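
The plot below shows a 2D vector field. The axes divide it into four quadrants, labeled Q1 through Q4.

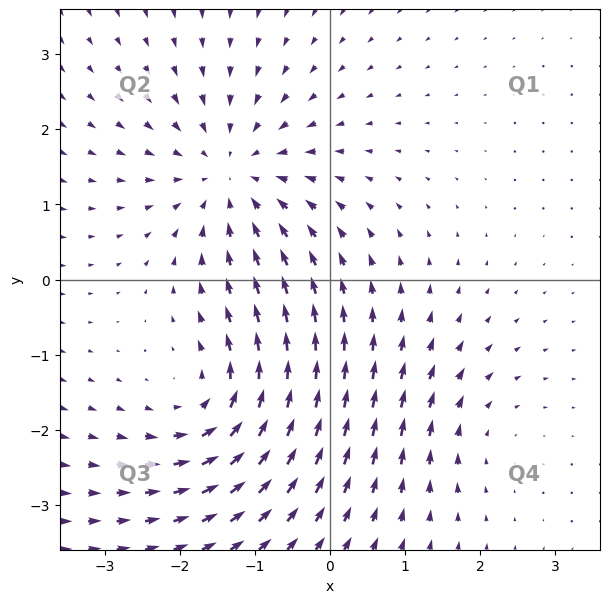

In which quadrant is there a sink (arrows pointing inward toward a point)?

Q2

The sink sits at approximately (-1.3, 1.4), which lies in quadrant Q2. The divergence there is about -5, negative as expected for a sink.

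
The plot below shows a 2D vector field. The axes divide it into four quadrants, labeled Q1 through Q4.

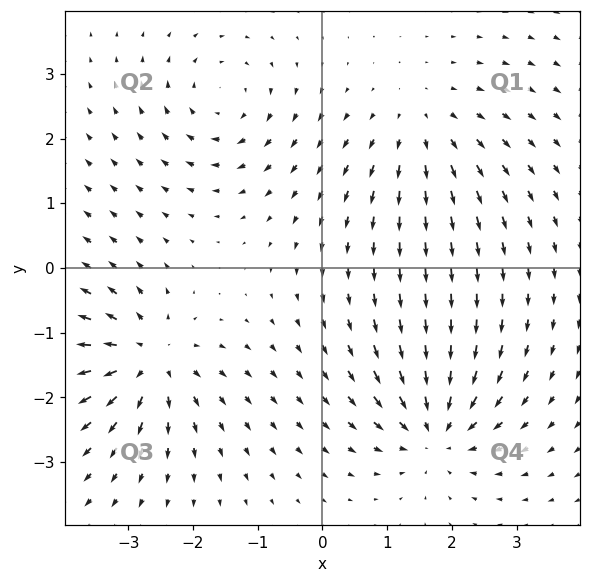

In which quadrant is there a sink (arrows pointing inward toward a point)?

The sink sits at approximately (1.7, -2.5), which lies in quadrant Q4. The divergence there is about -6, negative as expected for a sink.

Q4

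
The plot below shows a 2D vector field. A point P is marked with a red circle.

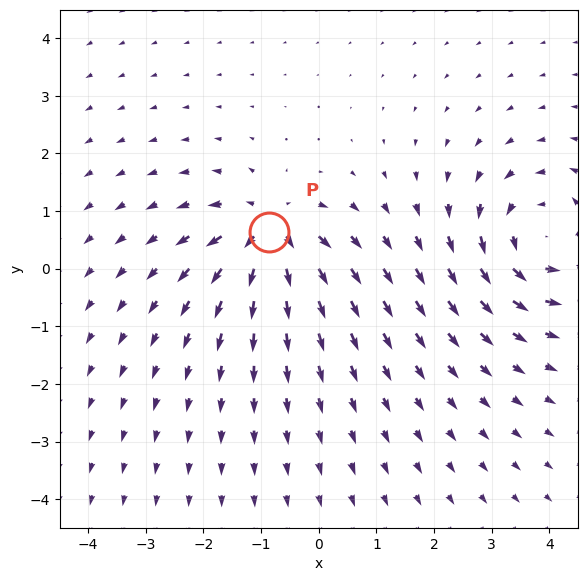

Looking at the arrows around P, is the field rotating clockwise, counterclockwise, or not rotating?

not rotating

Near P at (-0.9, 0.6) the arrows show no circulation. The curl there is ≈0.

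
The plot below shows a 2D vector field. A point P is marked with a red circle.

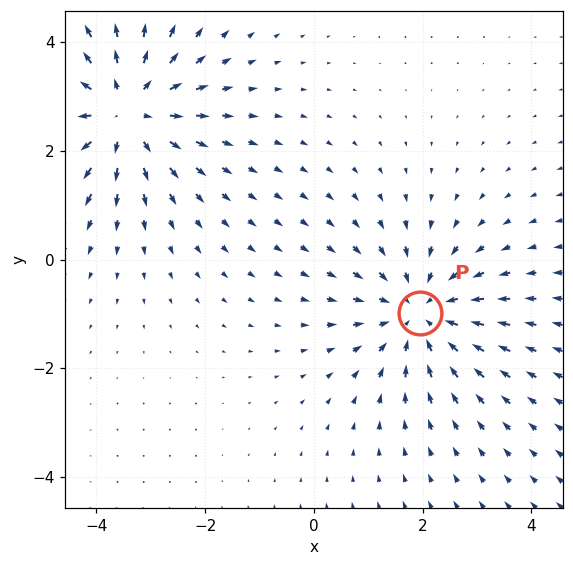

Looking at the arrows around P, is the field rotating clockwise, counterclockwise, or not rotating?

not rotating

Near P at (1.9, -1.0) the arrows show no circulation. The curl there is ≈0.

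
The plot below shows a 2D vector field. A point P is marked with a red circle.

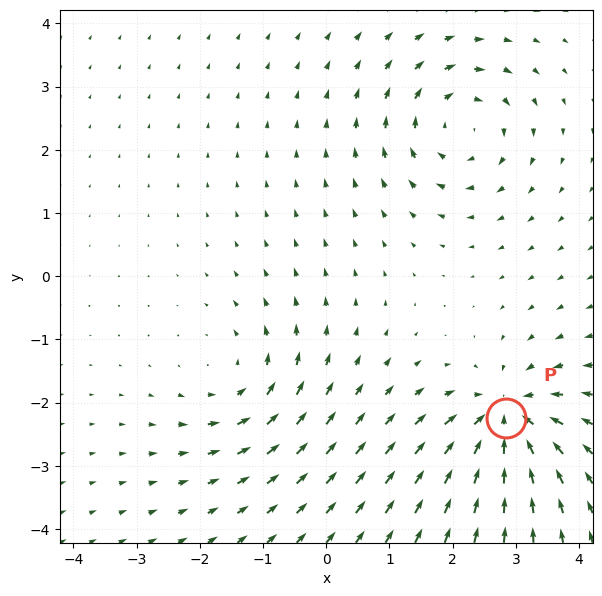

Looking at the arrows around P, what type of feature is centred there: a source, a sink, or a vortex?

sink

At P (2.8, -2.2) the arrows converge inward. Divergence about -5, curl ≈0 — negative divergence with near-zero curl is a sink.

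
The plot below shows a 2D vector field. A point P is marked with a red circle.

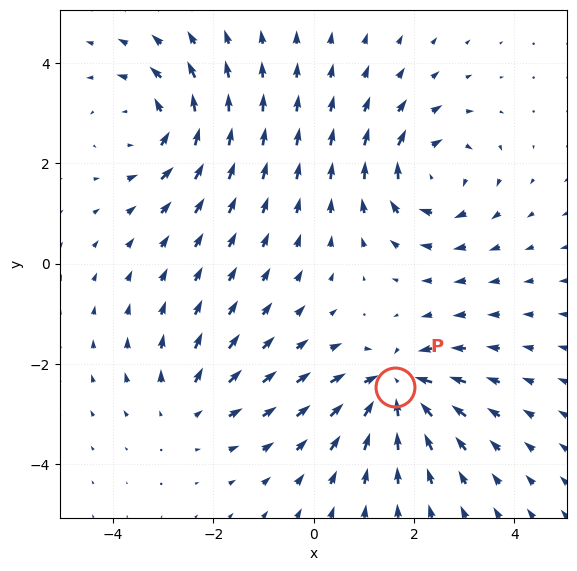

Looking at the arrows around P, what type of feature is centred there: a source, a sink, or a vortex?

sink

At P (1.6, -2.5) the arrows converge inward. Divergence about -7, curl ≈0 — negative divergence with near-zero curl is a sink.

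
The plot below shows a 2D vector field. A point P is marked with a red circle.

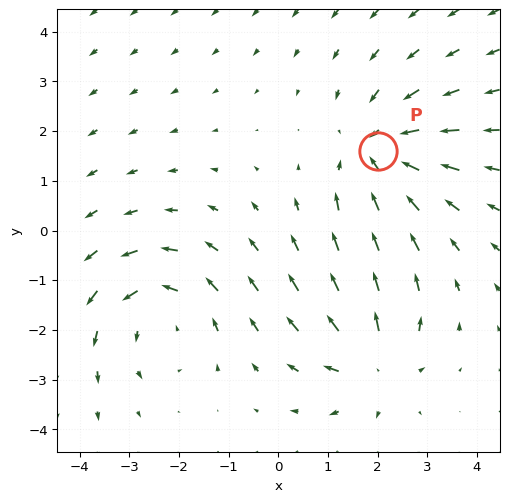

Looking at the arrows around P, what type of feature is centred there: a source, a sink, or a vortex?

sink

At P (2.0, 1.6) the arrows converge inward. Divergence about -4, curl ≈0 — negative divergence with near-zero curl is a sink.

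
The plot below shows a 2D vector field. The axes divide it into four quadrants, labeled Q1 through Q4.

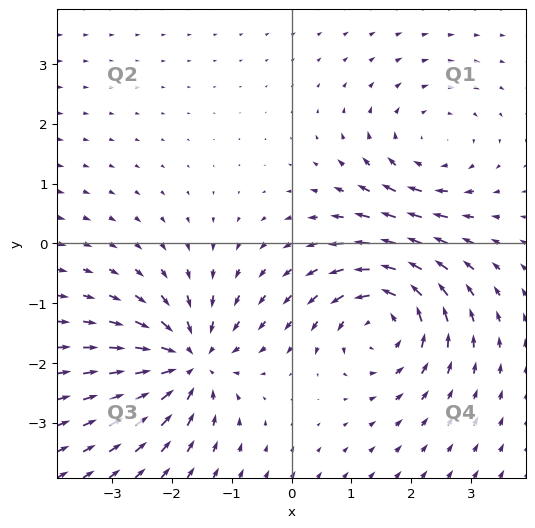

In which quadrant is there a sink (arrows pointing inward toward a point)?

The sink sits at approximately (-1.7, -2.0), which lies in quadrant Q3. The divergence there is about -6, negative as expected for a sink.

Q3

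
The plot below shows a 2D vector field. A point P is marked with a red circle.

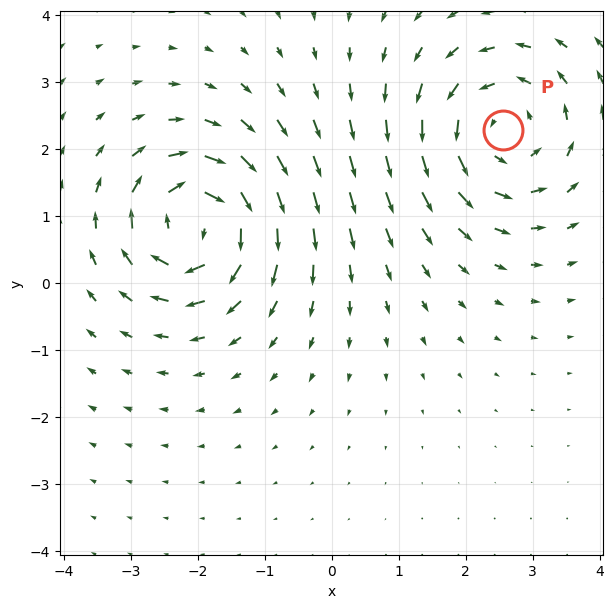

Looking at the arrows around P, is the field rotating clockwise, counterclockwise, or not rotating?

counterclockwise

Near P at (2.6, 2.3) the arrows circulate counterclockwise. The curl (z-component) there is about +4; positive curl means counterclockwise rotation.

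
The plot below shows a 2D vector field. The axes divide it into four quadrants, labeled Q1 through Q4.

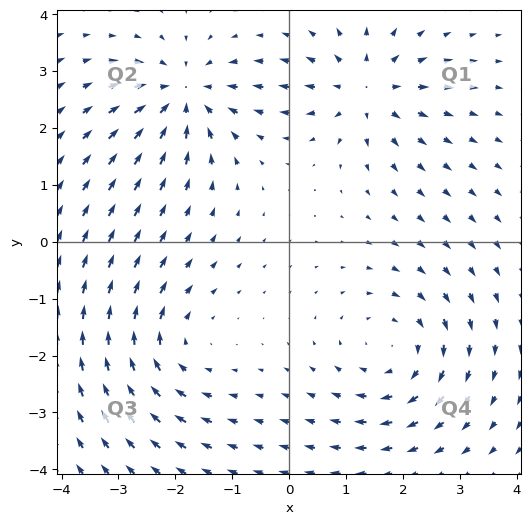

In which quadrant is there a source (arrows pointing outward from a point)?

The source sits at approximately (1.4, 2.7), which lies in quadrant Q1. The divergence there is about +5, positive as expected for a source.

Q1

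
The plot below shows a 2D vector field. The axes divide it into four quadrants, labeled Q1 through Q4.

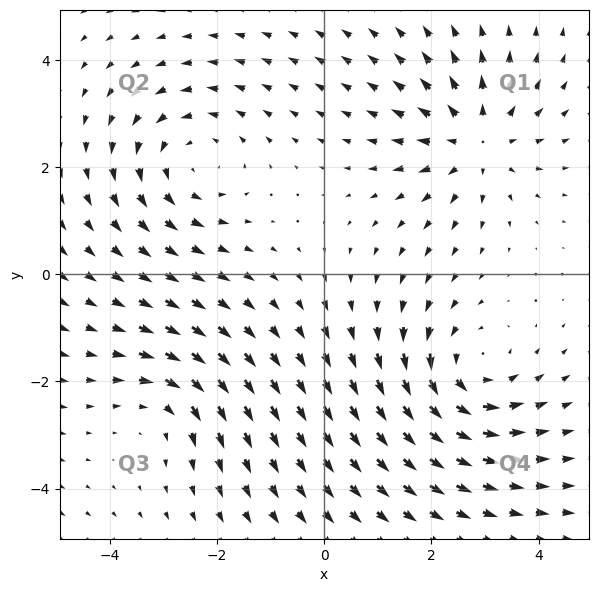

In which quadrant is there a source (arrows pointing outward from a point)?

Q1

The source sits at approximately (2.8, 2.5), which lies in quadrant Q1. The divergence there is about +5, positive as expected for a source.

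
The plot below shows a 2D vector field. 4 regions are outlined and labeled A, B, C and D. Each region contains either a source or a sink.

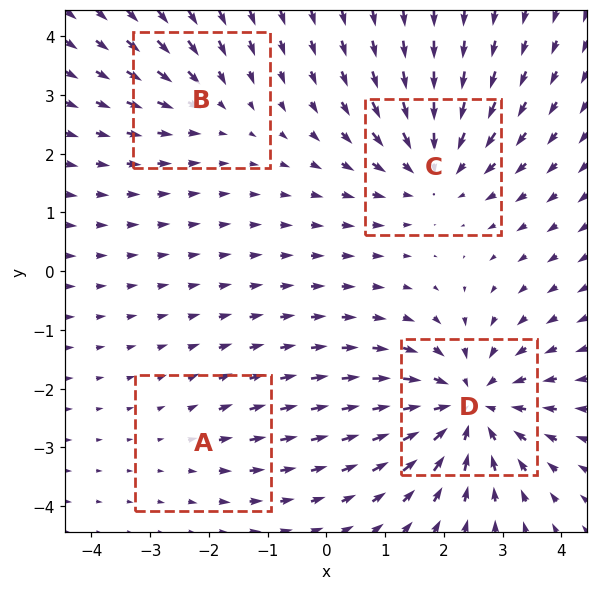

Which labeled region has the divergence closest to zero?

Divergence at each region's feature centre — A: about +2, B: about -3, C: about -5, D: about -6. Region A is closest to zero.

A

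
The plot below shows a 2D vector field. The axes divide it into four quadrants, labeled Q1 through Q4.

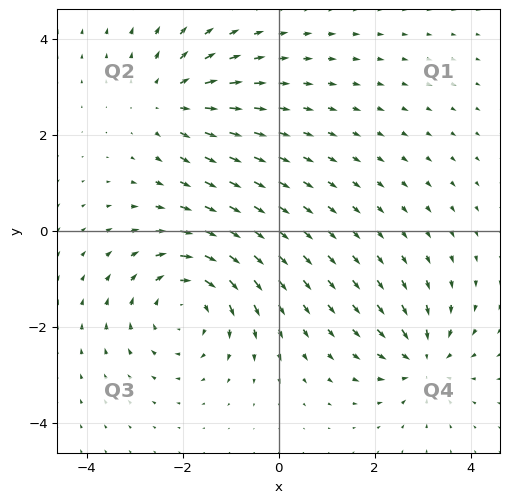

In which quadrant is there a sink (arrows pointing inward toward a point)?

The sink sits at approximately (3.0, -2.7), which lies in quadrant Q4. The divergence there is about -4, negative as expected for a sink.

Q4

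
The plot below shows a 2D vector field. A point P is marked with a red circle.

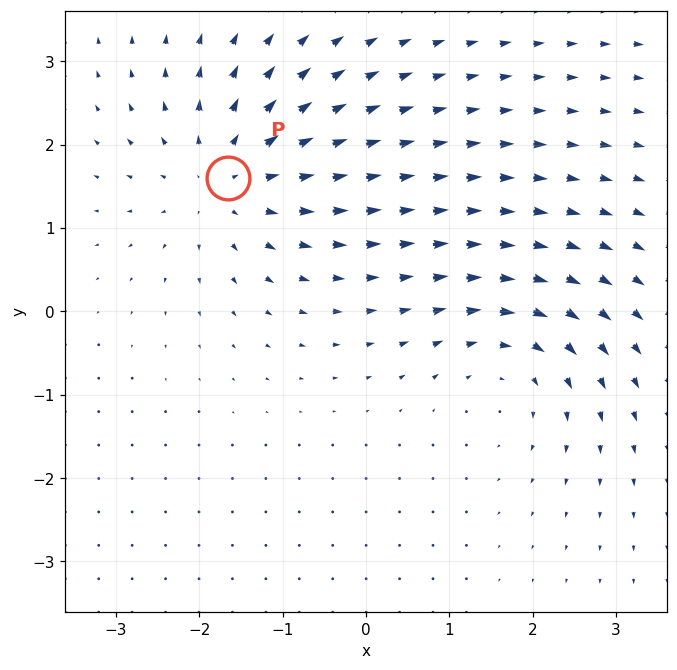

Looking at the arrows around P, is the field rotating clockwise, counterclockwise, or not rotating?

not rotating

Near P at (-1.7, 1.6) the arrows show no circulation. The curl there is ≈0.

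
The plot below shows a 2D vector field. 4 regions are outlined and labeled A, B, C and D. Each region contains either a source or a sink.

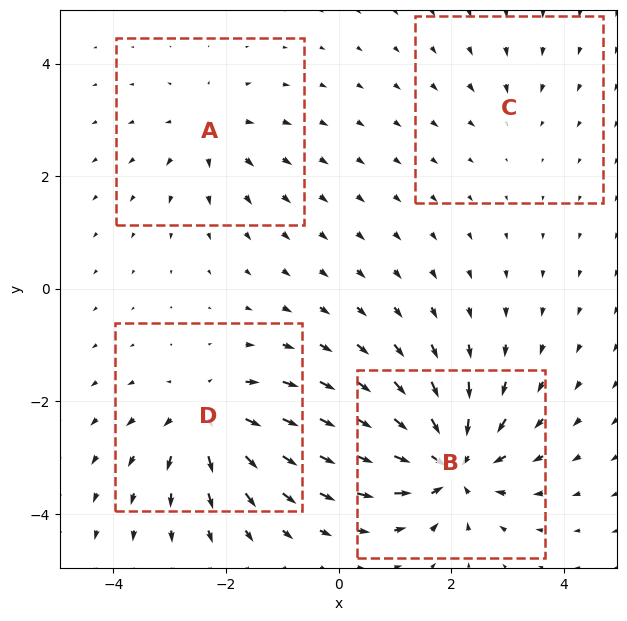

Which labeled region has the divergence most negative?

Divergence at each region's feature centre — A: about +4, B: about -9, C: about -2, D: about +7. Region B is most negative.

B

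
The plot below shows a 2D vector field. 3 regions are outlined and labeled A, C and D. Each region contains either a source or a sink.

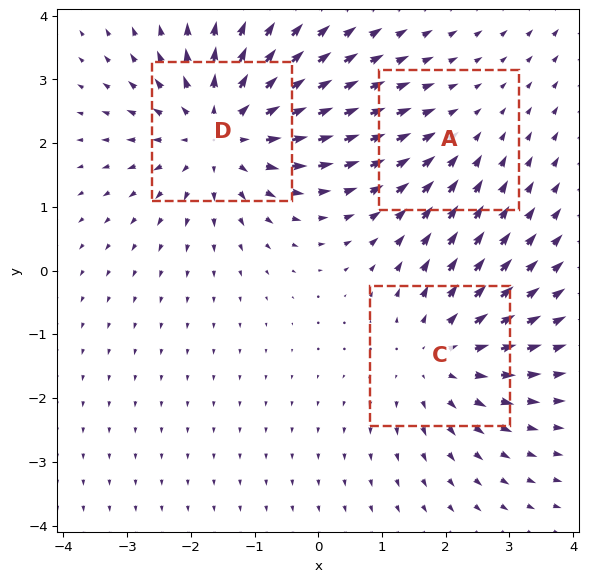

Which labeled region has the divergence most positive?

Divergence at each region's feature centre — A: about -1, C: about +3, D: about +4. Region D is most positive.

D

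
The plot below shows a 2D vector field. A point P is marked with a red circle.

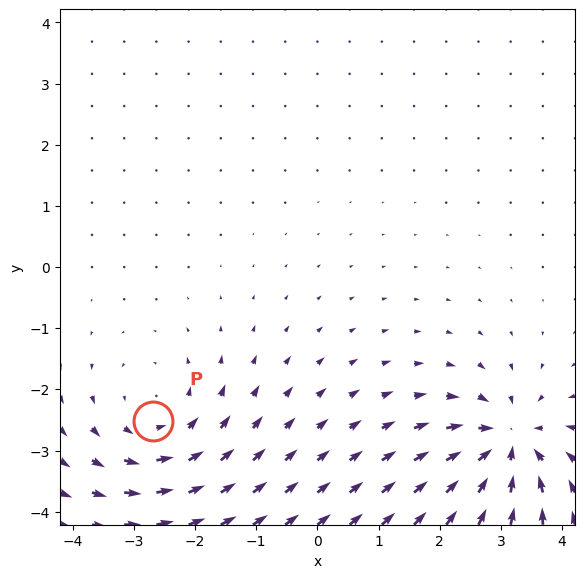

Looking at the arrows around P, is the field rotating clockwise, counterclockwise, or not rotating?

Near P at (-2.7, -2.5) the arrows circulate counterclockwise. The curl (z-component) there is about +3; positive curl means counterclockwise rotation.

counterclockwise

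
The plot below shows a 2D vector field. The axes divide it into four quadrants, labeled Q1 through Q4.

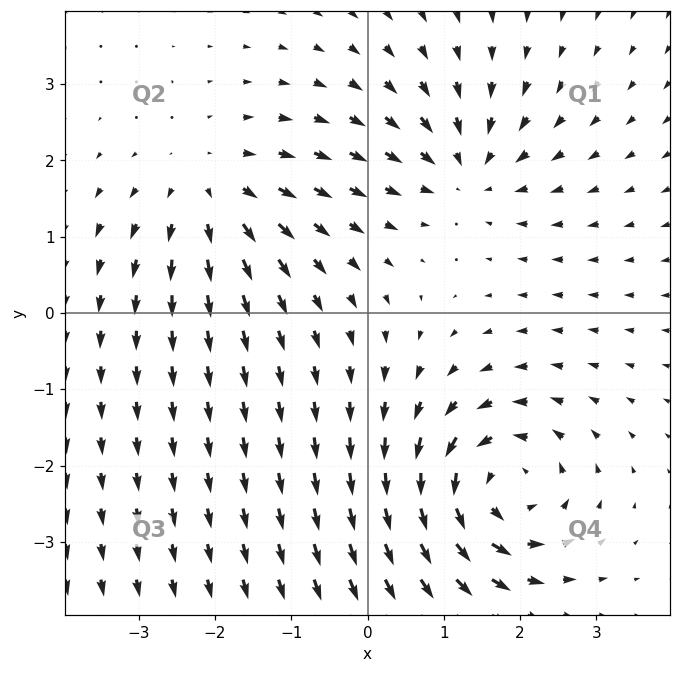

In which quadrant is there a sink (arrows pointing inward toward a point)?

The sink sits at approximately (1.3, 1.9), which lies in quadrant Q1. The divergence there is about -4, negative as expected for a sink.

Q1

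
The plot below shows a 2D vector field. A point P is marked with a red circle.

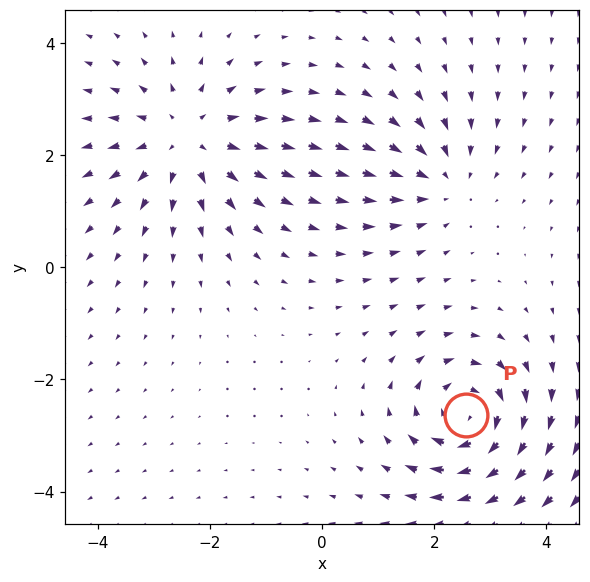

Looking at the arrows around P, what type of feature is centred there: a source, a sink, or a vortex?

vortex

At P (2.6, -2.6) the arrows circulate clockwise. Divergence ≈0, curl about -5 — near-zero divergence with nonzero curl is a vortex.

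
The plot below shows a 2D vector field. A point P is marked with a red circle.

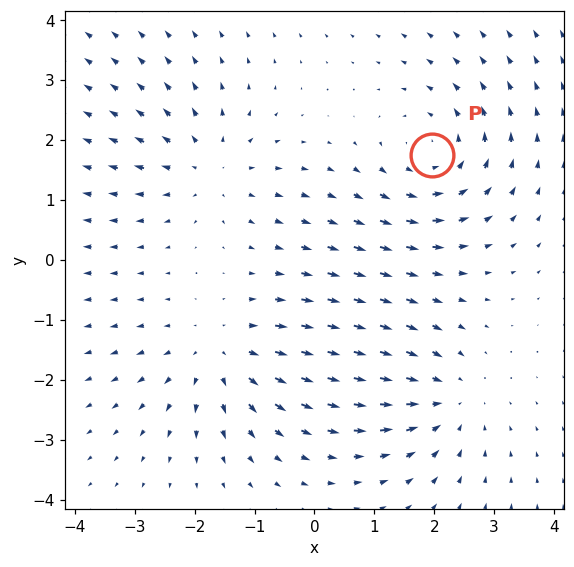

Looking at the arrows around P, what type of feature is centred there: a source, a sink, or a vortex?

vortex

At P (2.0, 1.8) the arrows circulate counterclockwise. Divergence ≈0, curl about +4 — near-zero divergence with nonzero curl is a vortex.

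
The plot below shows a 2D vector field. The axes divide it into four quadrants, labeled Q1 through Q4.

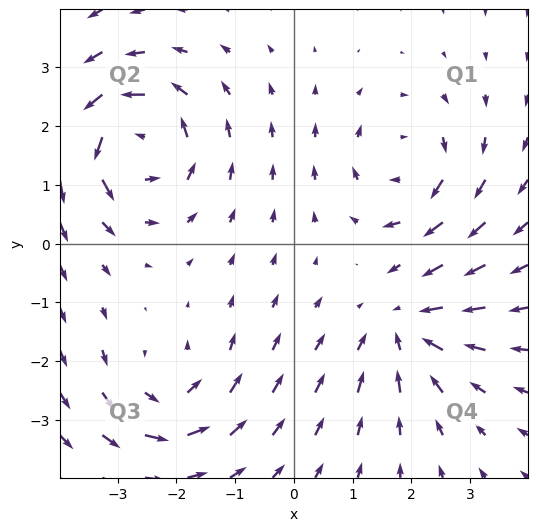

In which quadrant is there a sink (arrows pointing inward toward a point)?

The sink sits at approximately (1.9, -1.4), which lies in quadrant Q4. The divergence there is about -3, negative as expected for a sink.

Q4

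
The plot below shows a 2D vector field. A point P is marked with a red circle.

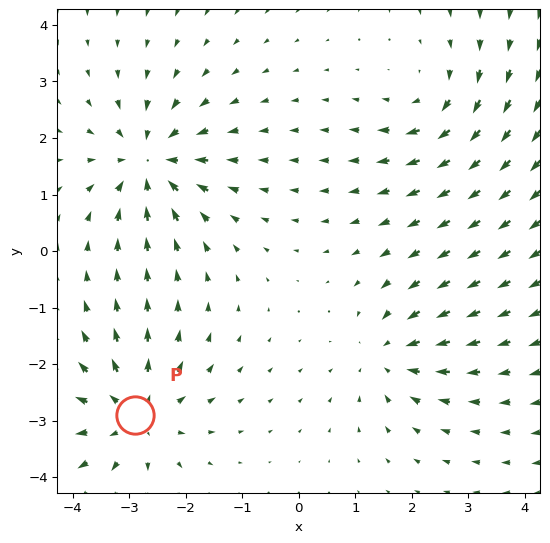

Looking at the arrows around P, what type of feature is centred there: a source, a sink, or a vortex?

source

At P (-2.9, -2.9) the arrows spread outward. Divergence about +5, curl ≈0 — positive divergence with near-zero curl is a source.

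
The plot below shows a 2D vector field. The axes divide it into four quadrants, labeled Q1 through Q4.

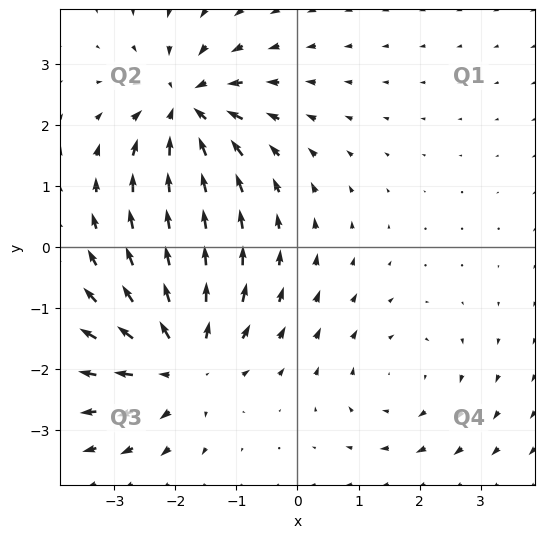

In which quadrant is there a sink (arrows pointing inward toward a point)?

Q2

The sink sits at approximately (-1.8, 2.3), which lies in quadrant Q2. The divergence there is about -5, negative as expected for a sink.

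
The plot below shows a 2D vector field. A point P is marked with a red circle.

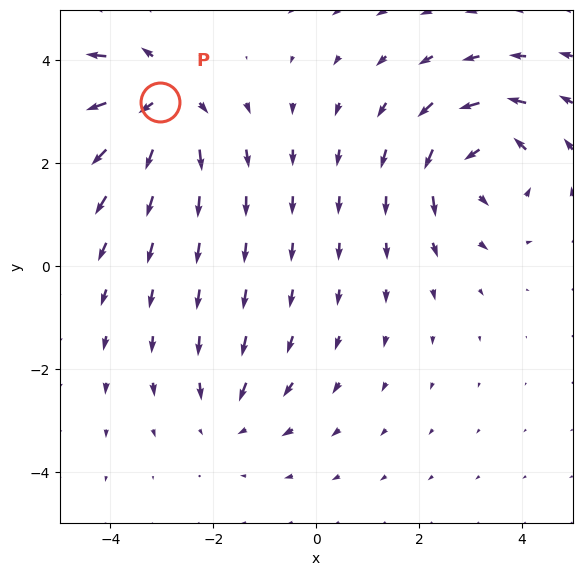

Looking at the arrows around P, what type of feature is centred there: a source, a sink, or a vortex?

source

At P (-3.0, 3.2) the arrows spread outward. Divergence about +6, curl ≈0 — positive divergence with near-zero curl is a source.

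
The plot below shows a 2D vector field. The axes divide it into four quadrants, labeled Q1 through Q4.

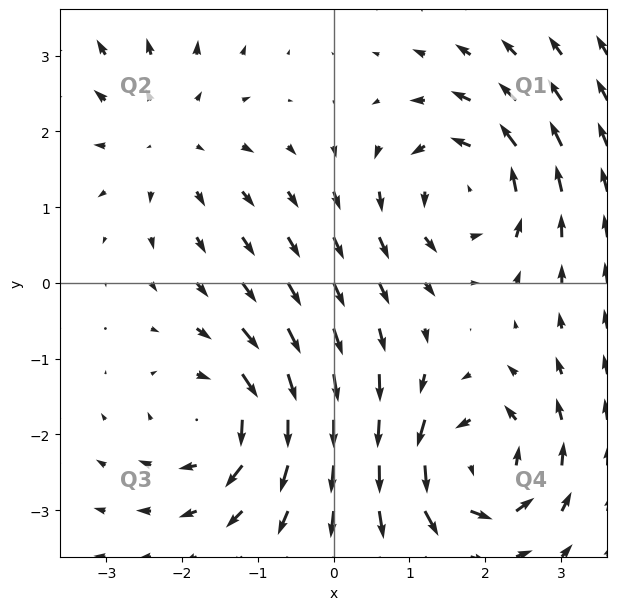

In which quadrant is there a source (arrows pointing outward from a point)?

The source sits at approximately (-2.2, 1.9), which lies in quadrant Q2. The divergence there is about +3, positive as expected for a source.

Q2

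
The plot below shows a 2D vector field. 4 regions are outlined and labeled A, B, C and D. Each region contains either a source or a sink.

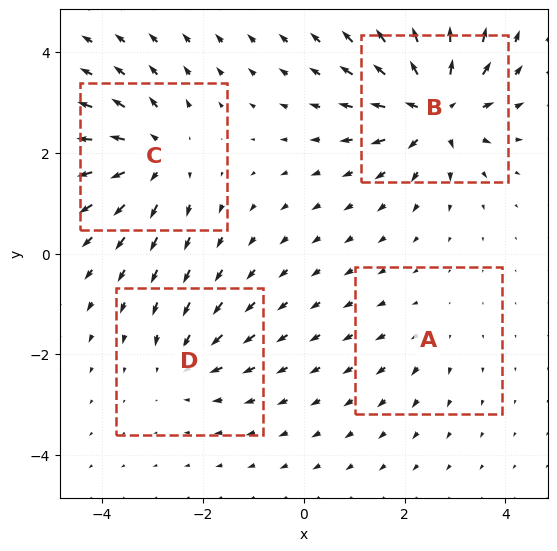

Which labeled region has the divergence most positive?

B

Divergence at each region's feature centre — A: about +2, B: about +8, C: about +6, D: about -4. Region B is most positive.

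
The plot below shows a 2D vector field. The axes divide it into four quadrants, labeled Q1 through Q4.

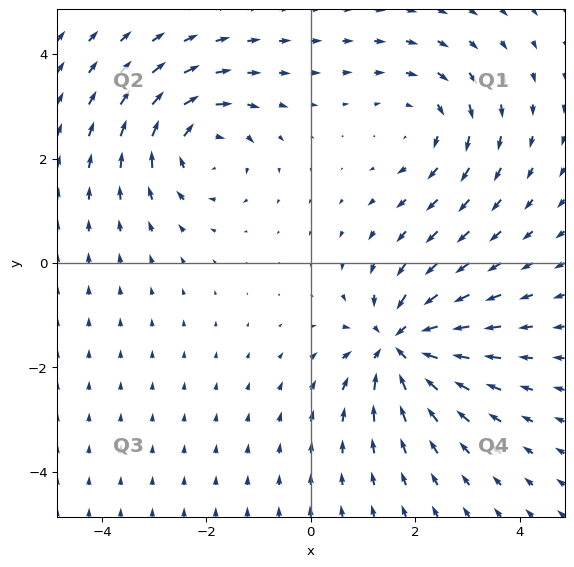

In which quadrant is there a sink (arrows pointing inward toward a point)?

Q4

The sink sits at approximately (1.7, -1.6), which lies in quadrant Q4. The divergence there is about -6, negative as expected for a sink.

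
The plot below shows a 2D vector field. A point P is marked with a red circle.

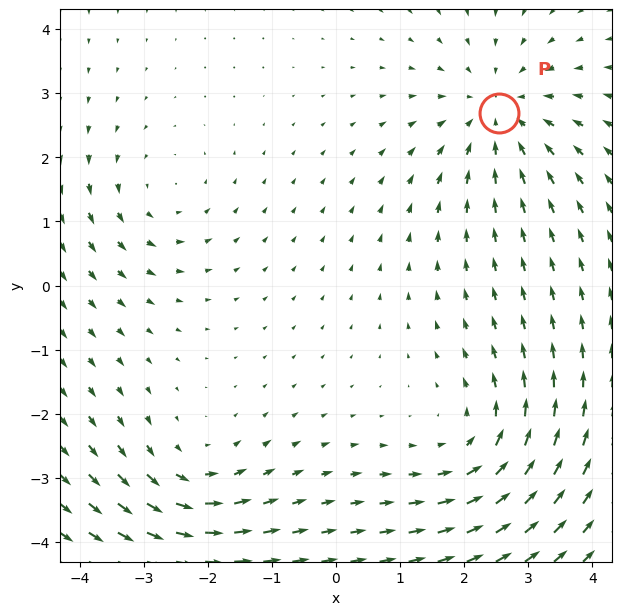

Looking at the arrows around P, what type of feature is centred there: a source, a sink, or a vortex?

At P (2.5, 2.7) the arrows converge inward. Divergence about -4, curl ≈0 — negative divergence with near-zero curl is a sink.

sink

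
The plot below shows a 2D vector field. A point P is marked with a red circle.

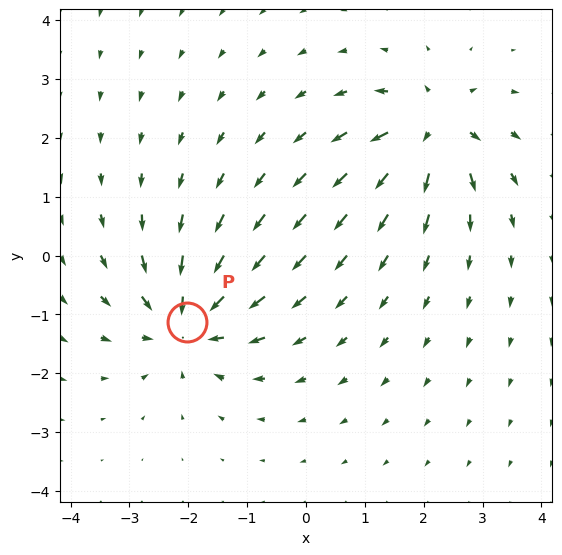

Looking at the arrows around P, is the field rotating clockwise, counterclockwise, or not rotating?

Near P at (-2.0, -1.1) the arrows show no circulation. The curl there is ≈0.

not rotating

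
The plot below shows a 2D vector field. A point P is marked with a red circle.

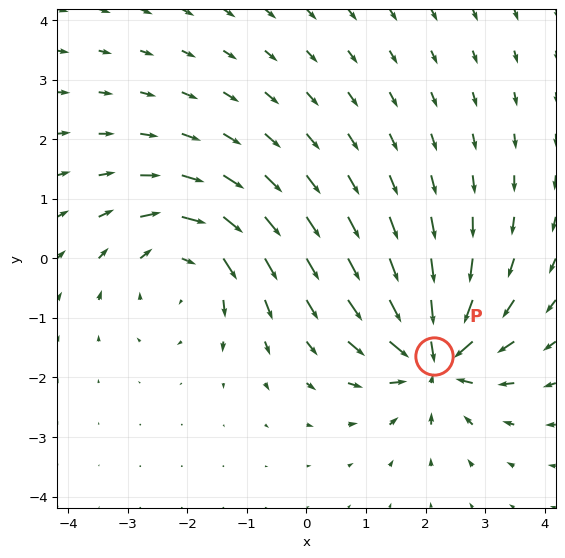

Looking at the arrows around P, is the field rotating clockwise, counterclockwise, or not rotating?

not rotating

Near P at (2.1, -1.6) the arrows show no circulation. The curl there is ≈0.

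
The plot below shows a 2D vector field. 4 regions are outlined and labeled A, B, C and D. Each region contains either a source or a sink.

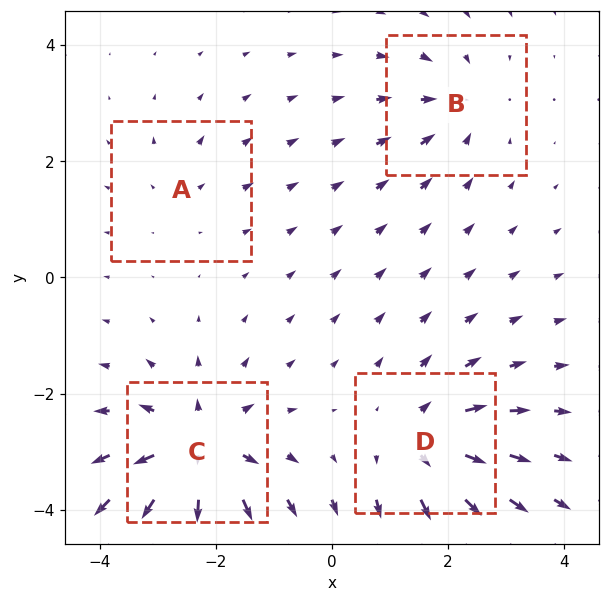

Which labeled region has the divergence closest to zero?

Divergence at each region's feature centre — A: about +2, B: about -4, C: about +8, D: about +6. Region A is closest to zero.

A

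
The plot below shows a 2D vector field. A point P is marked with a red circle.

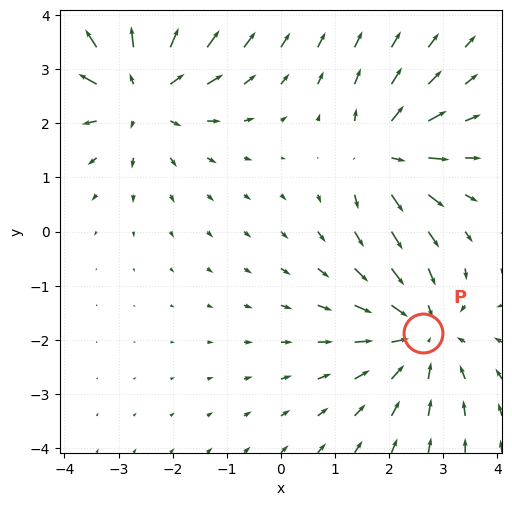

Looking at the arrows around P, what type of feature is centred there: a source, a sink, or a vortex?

sink

At P (2.6, -1.9) the arrows converge inward. Divergence about -3, curl ≈0 — negative divergence with near-zero curl is a sink.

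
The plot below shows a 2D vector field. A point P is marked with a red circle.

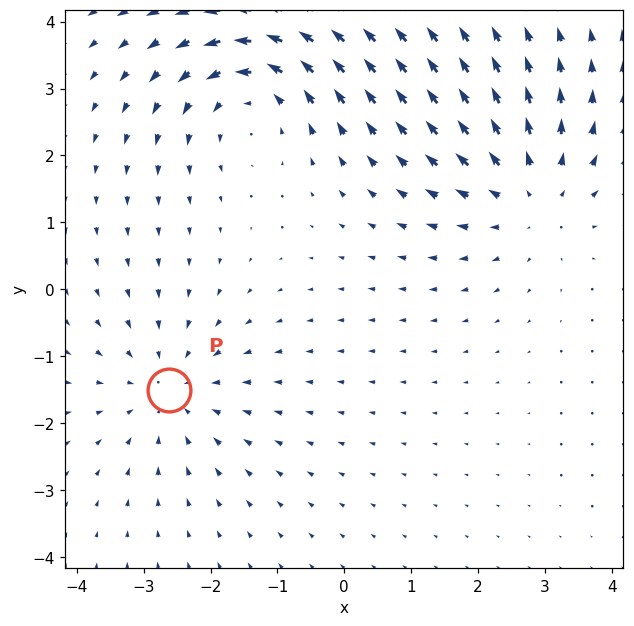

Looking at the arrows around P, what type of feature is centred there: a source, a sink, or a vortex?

sink

At P (-2.6, -1.5) the arrows converge inward. Divergence about -3, curl ≈0 — negative divergence with near-zero curl is a sink.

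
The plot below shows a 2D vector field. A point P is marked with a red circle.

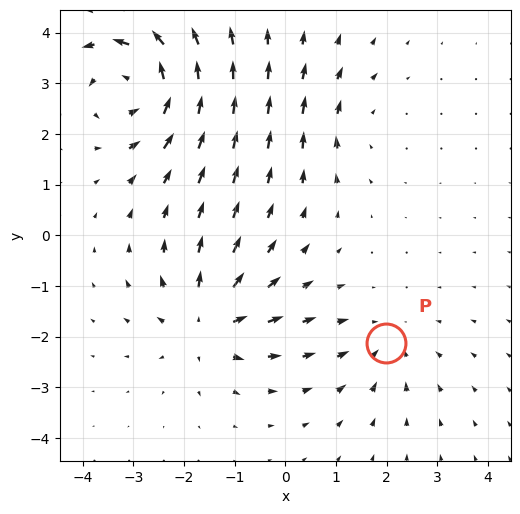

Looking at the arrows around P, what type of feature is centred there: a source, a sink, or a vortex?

At P (2.0, -2.1) the arrows converge inward. Divergence about -3, curl ≈0 — negative divergence with near-zero curl is a sink.

sink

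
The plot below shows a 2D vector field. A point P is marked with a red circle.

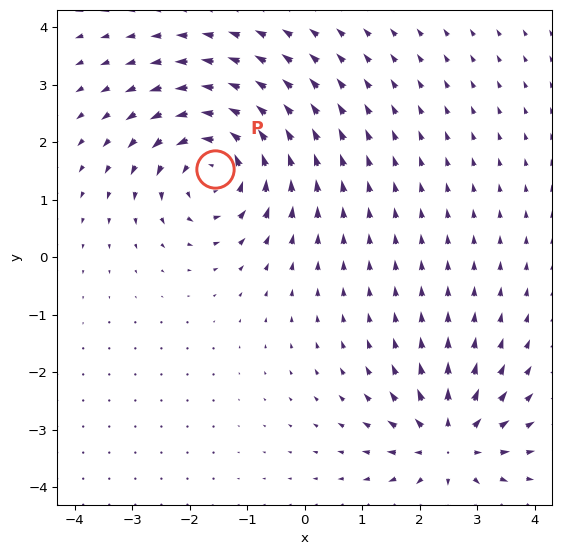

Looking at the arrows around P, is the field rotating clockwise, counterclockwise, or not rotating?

Near P at (-1.6, 1.5) the arrows circulate counterclockwise. The curl (z-component) there is about +6; positive curl means counterclockwise rotation.

counterclockwise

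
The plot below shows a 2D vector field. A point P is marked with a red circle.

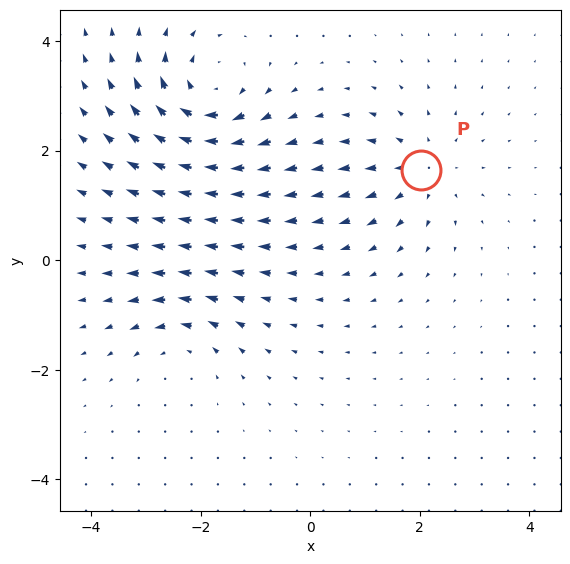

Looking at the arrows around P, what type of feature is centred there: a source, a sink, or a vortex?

At P (2.0, 1.7) the arrows spread outward. Divergence about +3, curl ≈0 — positive divergence with near-zero curl is a source.

source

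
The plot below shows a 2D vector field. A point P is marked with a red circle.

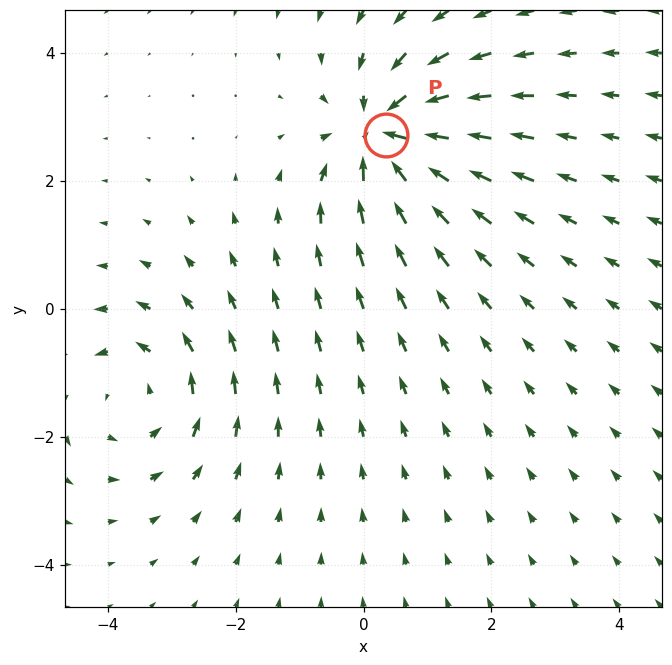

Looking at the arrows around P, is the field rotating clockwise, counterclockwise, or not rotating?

not rotating

Near P at (0.3, 2.7) the arrows show no circulation. The curl there is ≈0.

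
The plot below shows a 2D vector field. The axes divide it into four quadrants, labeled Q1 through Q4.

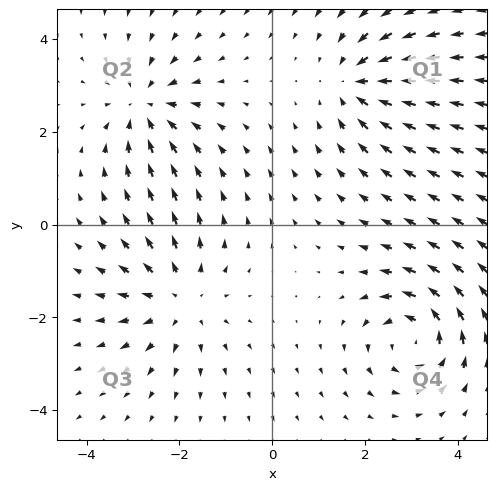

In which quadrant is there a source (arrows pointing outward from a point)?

Q3

The source sits at approximately (-2.0, -1.6), which lies in quadrant Q3. The divergence there is about +4, positive as expected for a source.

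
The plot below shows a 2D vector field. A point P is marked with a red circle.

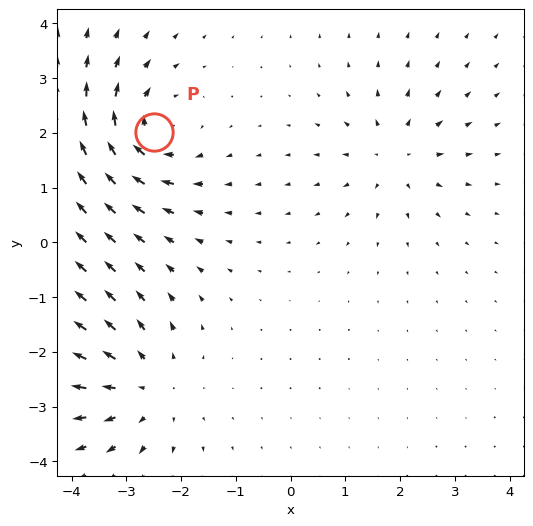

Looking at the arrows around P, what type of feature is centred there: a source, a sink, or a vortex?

vortex

At P (-2.5, 2.0) the arrows circulate clockwise. Divergence ≈0, curl about -5 — near-zero divergence with nonzero curl is a vortex.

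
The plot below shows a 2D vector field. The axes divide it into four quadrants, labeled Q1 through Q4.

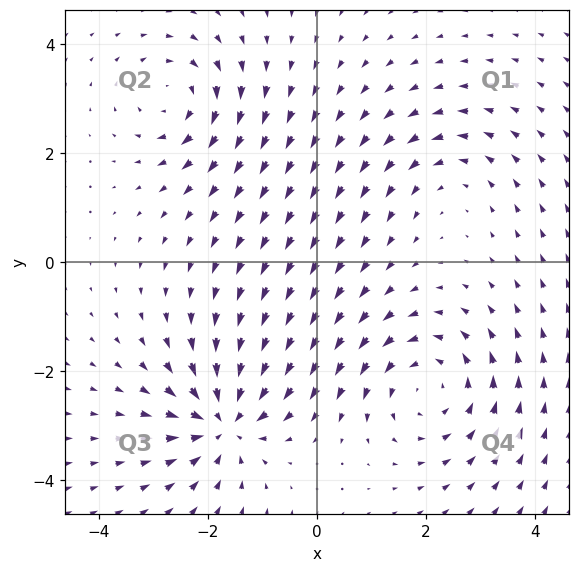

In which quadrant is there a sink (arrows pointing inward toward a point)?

Q3

The sink sits at approximately (-1.7, -2.9), which lies in quadrant Q3. The divergence there is about -6, negative as expected for a sink.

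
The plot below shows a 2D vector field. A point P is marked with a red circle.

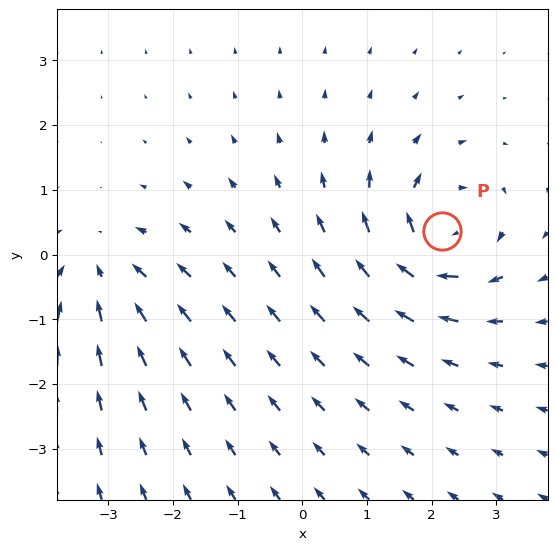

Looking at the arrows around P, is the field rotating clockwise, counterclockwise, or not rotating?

clockwise

Near P at (2.2, 0.4) the arrows circulate clockwise. The curl (z-component) there is about -5; negative curl means clockwise rotation.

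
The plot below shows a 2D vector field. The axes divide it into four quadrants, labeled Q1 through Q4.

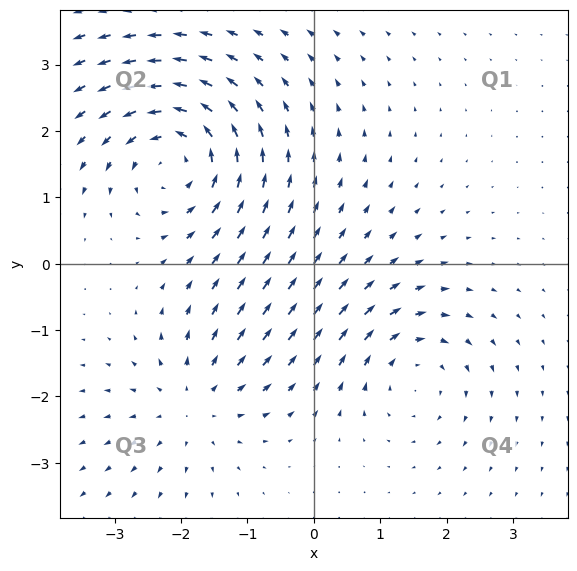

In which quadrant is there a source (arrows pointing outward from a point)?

Q3

The source sits at approximately (-1.8, -2.1), which lies in quadrant Q3. The divergence there is about +4, positive as expected for a source.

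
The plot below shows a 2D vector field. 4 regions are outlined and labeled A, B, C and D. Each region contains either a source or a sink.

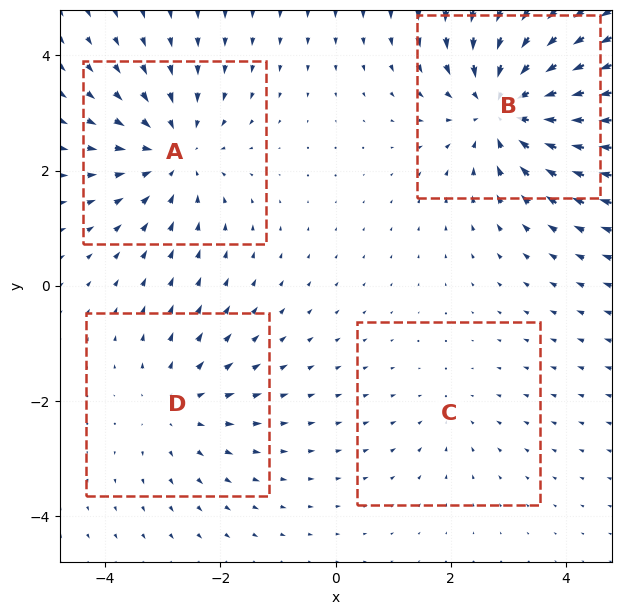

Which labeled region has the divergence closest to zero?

C

Divergence at each region's feature centre — A: about -4, B: about -6, C: about -2, D: about +3. Region C is closest to zero.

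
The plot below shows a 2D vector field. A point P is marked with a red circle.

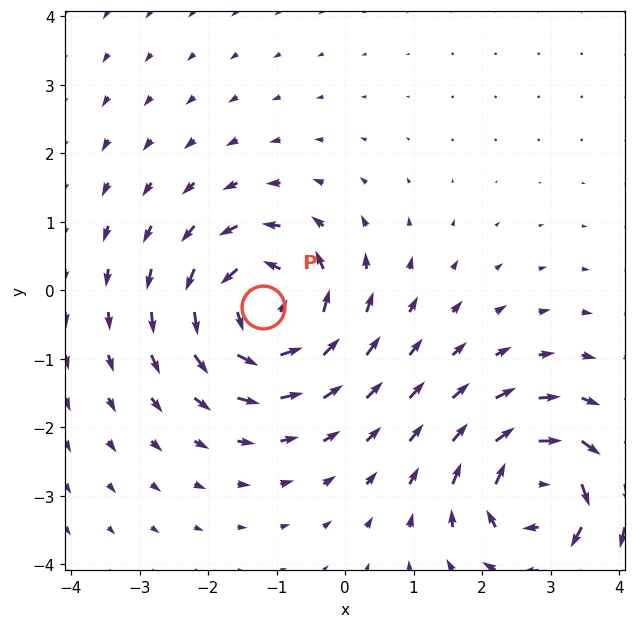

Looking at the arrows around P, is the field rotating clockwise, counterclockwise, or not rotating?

counterclockwise

Near P at (-1.2, -0.2) the arrows circulate counterclockwise. The curl (z-component) there is about +5; positive curl means counterclockwise rotation.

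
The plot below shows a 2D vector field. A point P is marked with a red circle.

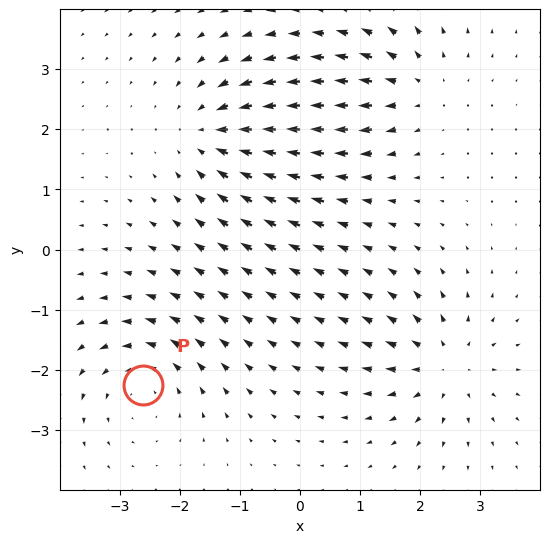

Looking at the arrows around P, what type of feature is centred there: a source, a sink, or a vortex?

At P (-2.6, -2.2) the arrows circulate counterclockwise. Divergence ≈0, curl about +5 — near-zero divergence with nonzero curl is a vortex.

vortex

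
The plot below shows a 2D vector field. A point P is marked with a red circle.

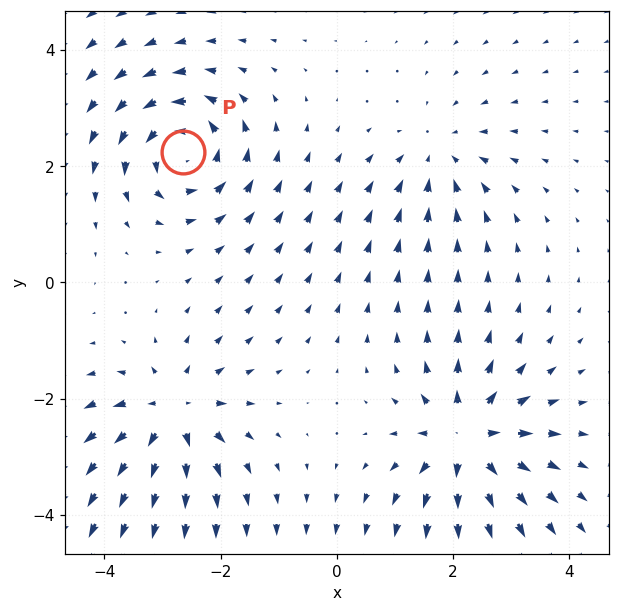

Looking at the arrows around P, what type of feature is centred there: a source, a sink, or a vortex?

vortex

At P (-2.6, 2.3) the arrows circulate counterclockwise. Divergence ≈0, curl about +5 — near-zero divergence with nonzero curl is a vortex.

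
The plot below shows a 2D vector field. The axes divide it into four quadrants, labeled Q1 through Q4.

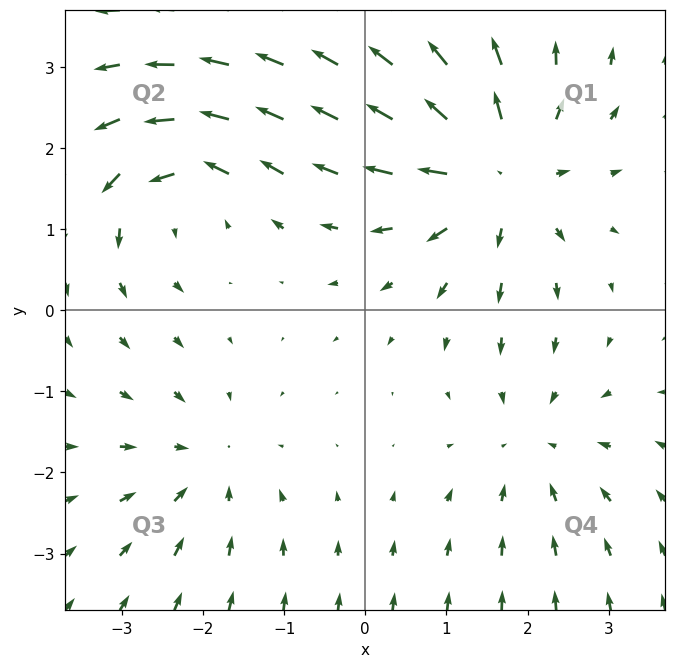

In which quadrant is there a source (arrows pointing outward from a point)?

The source sits at approximately (1.6, 1.7), which lies in quadrant Q1. The divergence there is about +5, positive as expected for a source.

Q1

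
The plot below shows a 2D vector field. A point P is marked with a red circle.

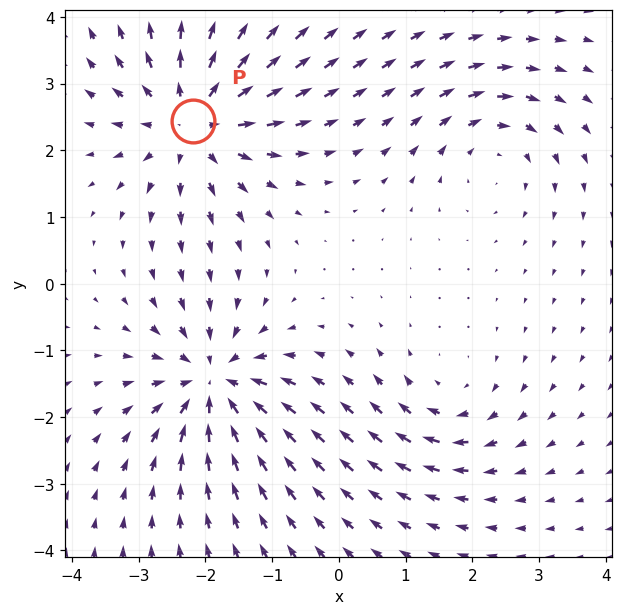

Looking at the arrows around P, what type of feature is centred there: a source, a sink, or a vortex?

At P (-2.2, 2.4) the arrows spread outward. Divergence about +5, curl ≈0 — positive divergence with near-zero curl is a source.

source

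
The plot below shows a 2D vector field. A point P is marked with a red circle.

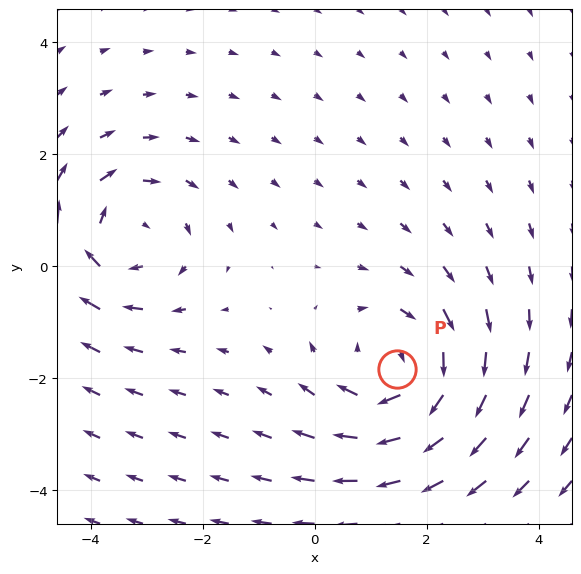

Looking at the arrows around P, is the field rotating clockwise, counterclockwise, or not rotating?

clockwise

Near P at (1.5, -1.8) the arrows circulate clockwise. The curl (z-component) there is about -4; negative curl means clockwise rotation.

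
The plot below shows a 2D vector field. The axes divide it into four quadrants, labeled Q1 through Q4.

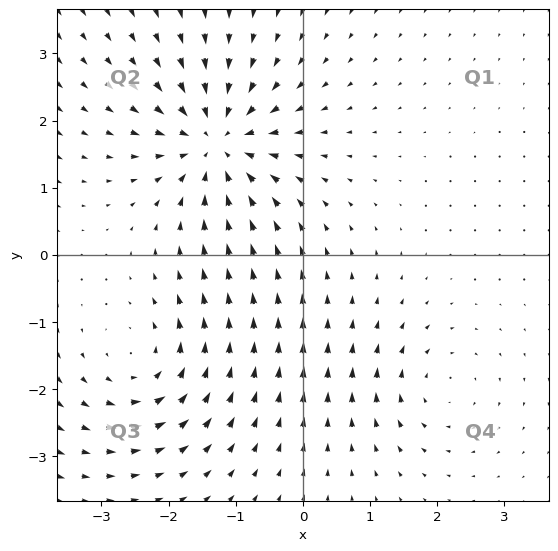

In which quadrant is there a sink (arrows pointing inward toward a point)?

Q2

The sink sits at approximately (-1.3, 1.7), which lies in quadrant Q2. The divergence there is about -7, negative as expected for a sink.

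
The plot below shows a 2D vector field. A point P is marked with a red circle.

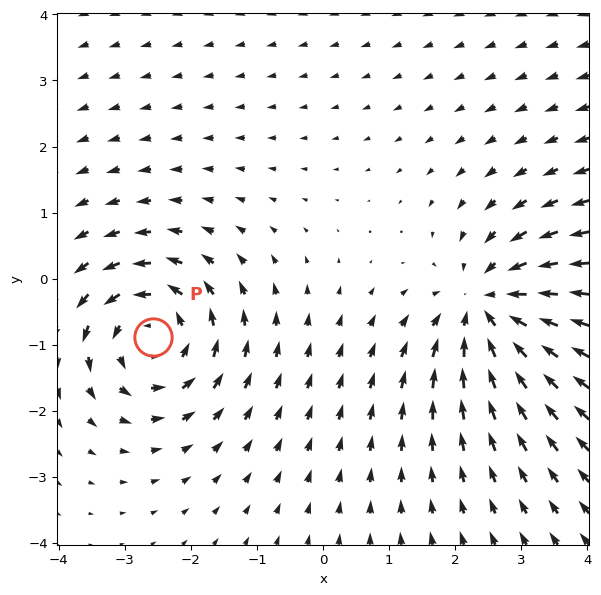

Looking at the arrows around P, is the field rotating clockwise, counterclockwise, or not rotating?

counterclockwise

Near P at (-2.6, -0.9) the arrows circulate counterclockwise. The curl (z-component) there is about +5; positive curl means counterclockwise rotation.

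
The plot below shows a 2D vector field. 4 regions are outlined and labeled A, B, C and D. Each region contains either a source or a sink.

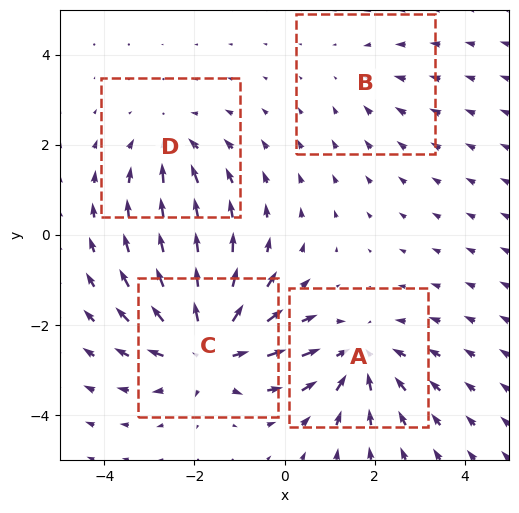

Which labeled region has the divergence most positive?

Divergence at each region's feature centre — A: about -4, B: about -2, C: about +6, D: about -3. Region C is most positive.

C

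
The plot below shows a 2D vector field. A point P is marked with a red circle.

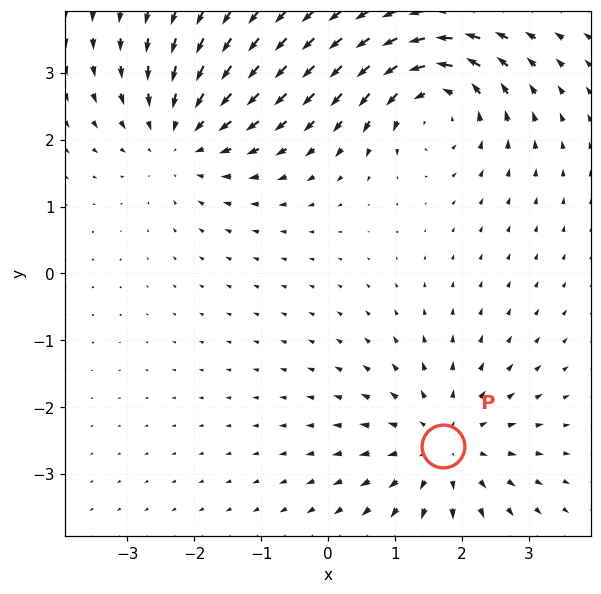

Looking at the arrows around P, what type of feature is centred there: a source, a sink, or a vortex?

source

At P (1.7, -2.6) the arrows spread outward. Divergence about +4, curl ≈0 — positive divergence with near-zero curl is a source.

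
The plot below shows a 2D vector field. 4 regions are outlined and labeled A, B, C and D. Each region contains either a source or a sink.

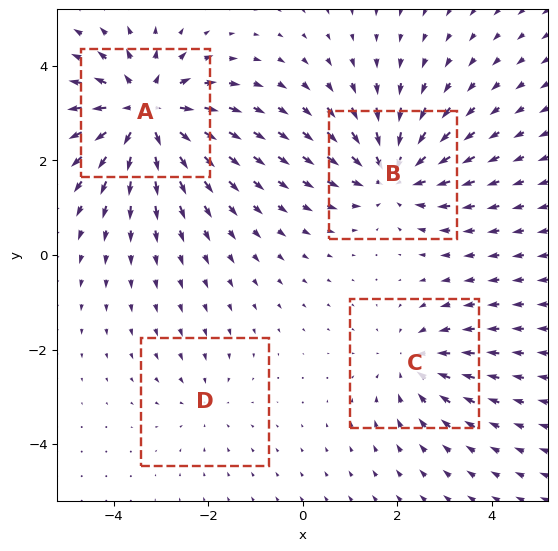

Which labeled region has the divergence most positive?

A

Divergence at each region's feature centre — A: about +7, B: about -5, C: about -4, D: about -2. Region A is most positive.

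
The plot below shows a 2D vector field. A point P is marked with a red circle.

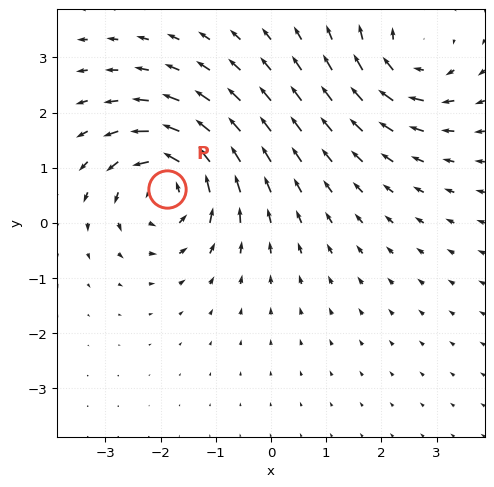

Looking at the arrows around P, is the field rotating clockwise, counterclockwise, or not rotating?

Near P at (-1.9, 0.6) the arrows circulate counterclockwise. The curl (z-component) there is about +6; positive curl means counterclockwise rotation.

counterclockwise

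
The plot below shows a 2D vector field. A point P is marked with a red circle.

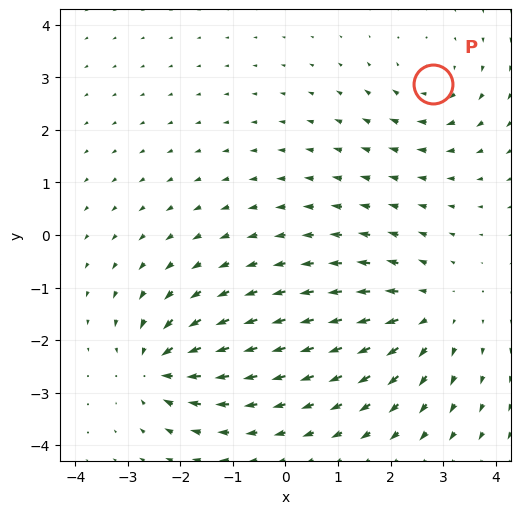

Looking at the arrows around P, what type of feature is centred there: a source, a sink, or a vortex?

At P (2.8, 2.9) the arrows circulate clockwise. Divergence ≈0, curl about -3 — near-zero divergence with nonzero curl is a vortex.

vortex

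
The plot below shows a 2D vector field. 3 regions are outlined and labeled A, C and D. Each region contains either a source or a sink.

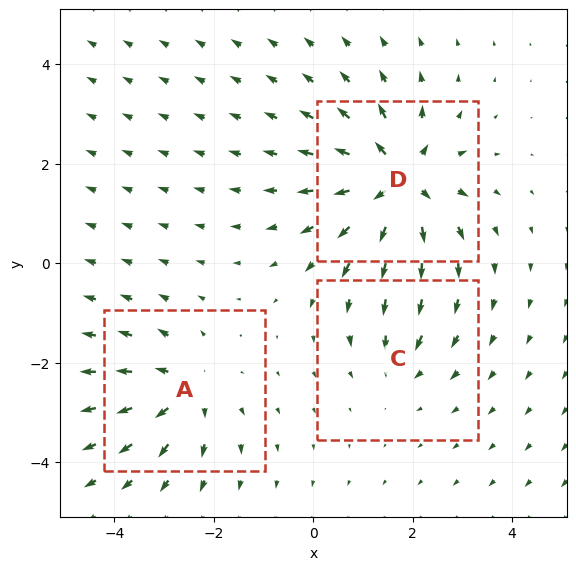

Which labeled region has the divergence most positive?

Divergence at each region's feature centre — A: about +4, C: about -2, D: about +6. Region D is most positive.

D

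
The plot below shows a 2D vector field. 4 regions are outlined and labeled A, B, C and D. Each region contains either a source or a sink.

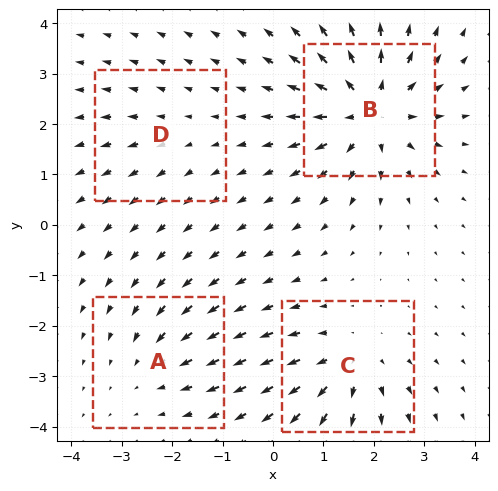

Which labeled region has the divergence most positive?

Divergence at each region's feature centre — A: about -3, B: about +7, C: about +4, D: about +2. Region B is most positive.

B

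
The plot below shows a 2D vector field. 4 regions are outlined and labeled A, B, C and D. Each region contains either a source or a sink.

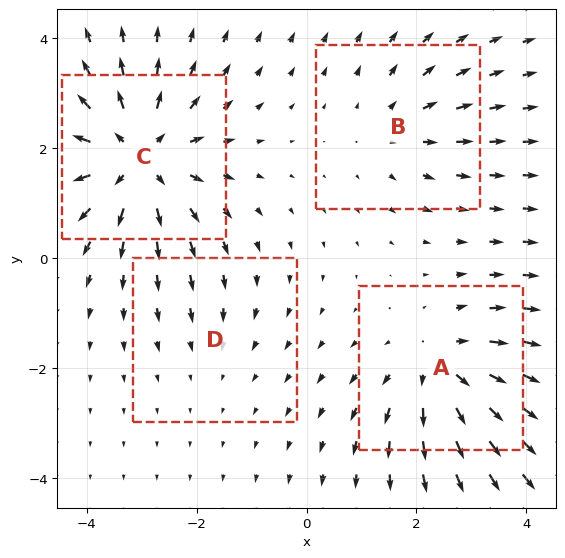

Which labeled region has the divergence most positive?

C

Divergence at each region's feature centre — A: about +5, B: about +3, C: about +6, D: about -2. Region C is most positive.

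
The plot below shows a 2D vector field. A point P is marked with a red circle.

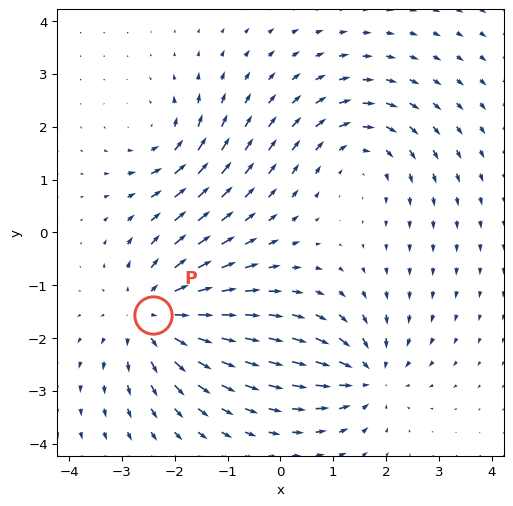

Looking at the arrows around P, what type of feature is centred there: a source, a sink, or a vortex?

source

At P (-2.4, -1.6) the arrows spread outward. Divergence about +5, curl ≈0 — positive divergence with near-zero curl is a source.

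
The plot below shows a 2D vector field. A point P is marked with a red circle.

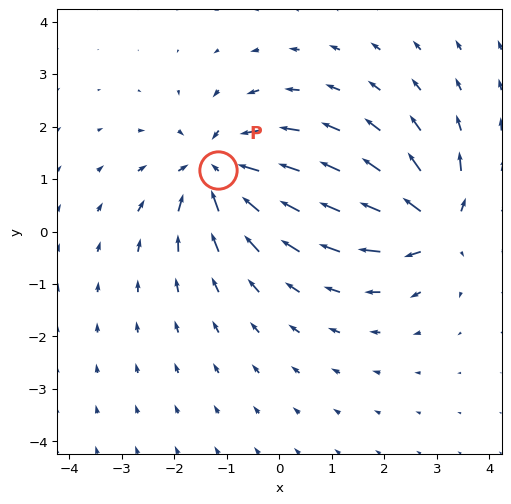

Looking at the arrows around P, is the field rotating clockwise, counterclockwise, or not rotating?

not rotating

Near P at (-1.2, 1.2) the arrows show no circulation. The curl there is ≈0.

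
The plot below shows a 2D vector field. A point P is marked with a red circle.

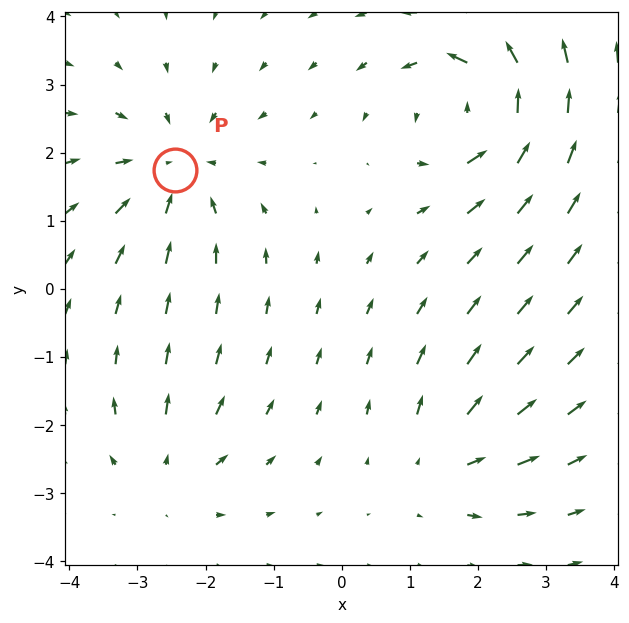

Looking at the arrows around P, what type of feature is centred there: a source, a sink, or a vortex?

At P (-2.5, 1.7) the arrows converge inward. Divergence about -4, curl ≈0 — negative divergence with near-zero curl is a sink.

sink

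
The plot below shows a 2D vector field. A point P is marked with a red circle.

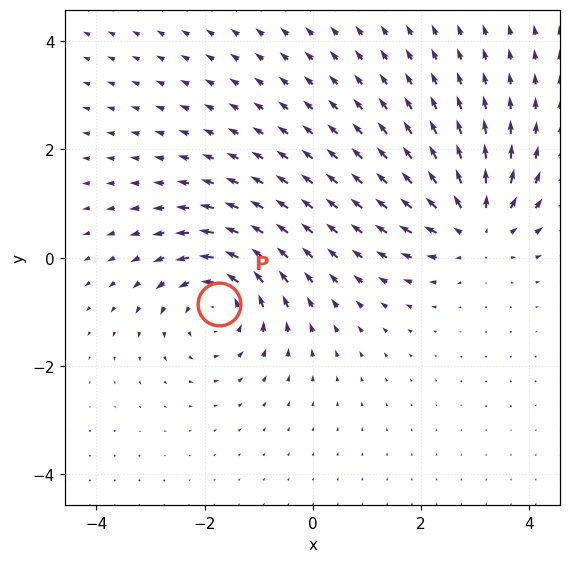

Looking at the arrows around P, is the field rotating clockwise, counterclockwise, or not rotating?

counterclockwise

Near P at (-1.7, -0.9) the arrows circulate counterclockwise. The curl (z-component) there is about +5; positive curl means counterclockwise rotation.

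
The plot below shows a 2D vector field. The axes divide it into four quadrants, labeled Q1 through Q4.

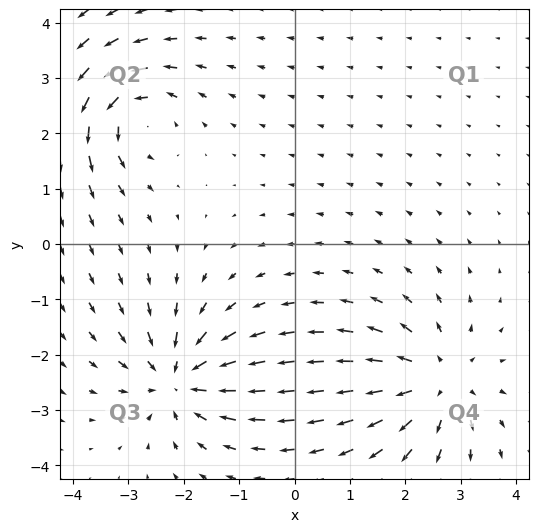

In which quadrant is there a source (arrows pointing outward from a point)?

The source sits at approximately (2.6, -2.5), which lies in quadrant Q4. The divergence there is about +4, positive as expected for a source.

Q4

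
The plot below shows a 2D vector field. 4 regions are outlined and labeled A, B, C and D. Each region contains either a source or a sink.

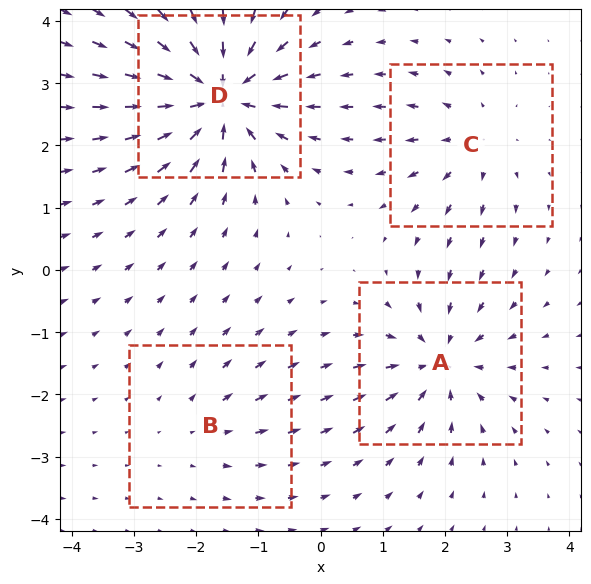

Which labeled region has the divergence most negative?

D

Divergence at each region's feature centre — A: about -6, B: about +2, C: about +4, D: about -9. Region D is most negative.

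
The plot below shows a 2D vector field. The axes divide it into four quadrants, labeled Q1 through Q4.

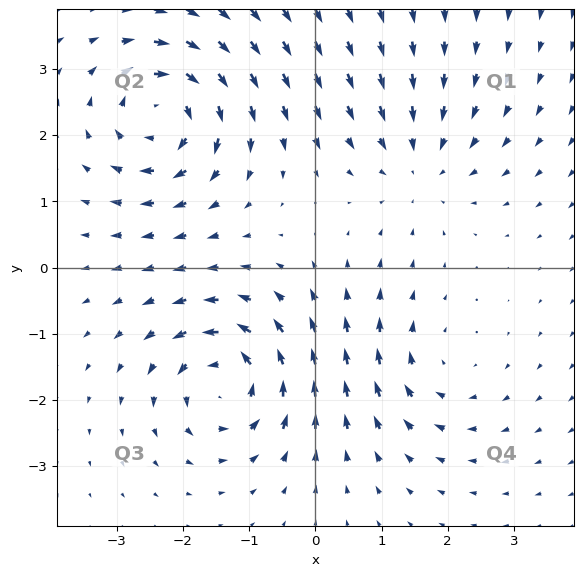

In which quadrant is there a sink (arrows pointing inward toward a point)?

The sink sits at approximately (1.6, 1.5), which lies in quadrant Q1. The divergence there is about -3, negative as expected for a sink.

Q1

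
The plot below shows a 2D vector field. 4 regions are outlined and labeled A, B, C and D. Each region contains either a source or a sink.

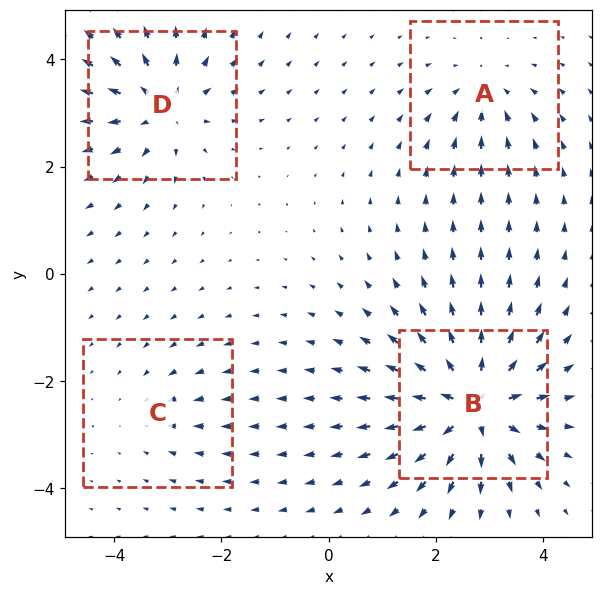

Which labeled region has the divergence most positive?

Divergence at each region's feature centre — A: about -4, B: about +8, C: about -2, D: about +5. Region B is most positive.

B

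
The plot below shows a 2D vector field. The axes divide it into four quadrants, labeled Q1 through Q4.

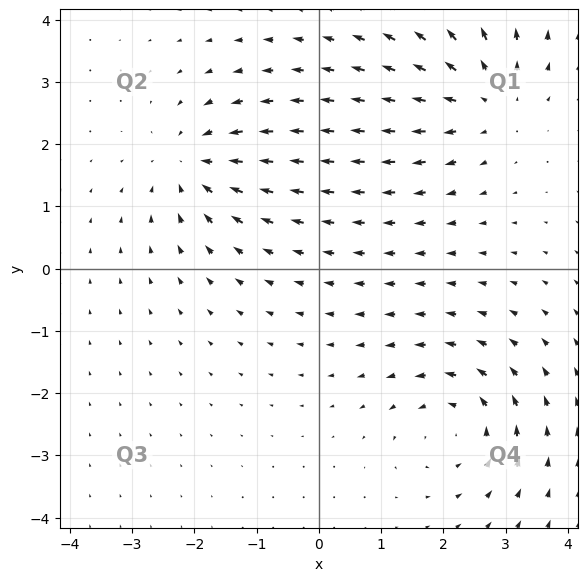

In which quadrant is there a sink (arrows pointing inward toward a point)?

The sink sits at approximately (-2.0, 1.7), which lies in quadrant Q2. The divergence there is about -5, negative as expected for a sink.

Q2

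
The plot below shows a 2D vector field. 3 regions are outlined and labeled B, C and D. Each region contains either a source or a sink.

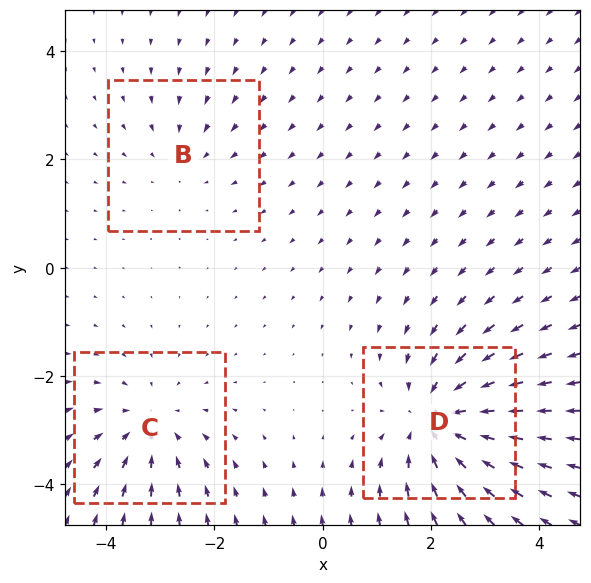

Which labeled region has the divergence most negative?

D

Divergence at each region's feature centre — B: about -2, C: about -3, D: about -5. Region D is most negative.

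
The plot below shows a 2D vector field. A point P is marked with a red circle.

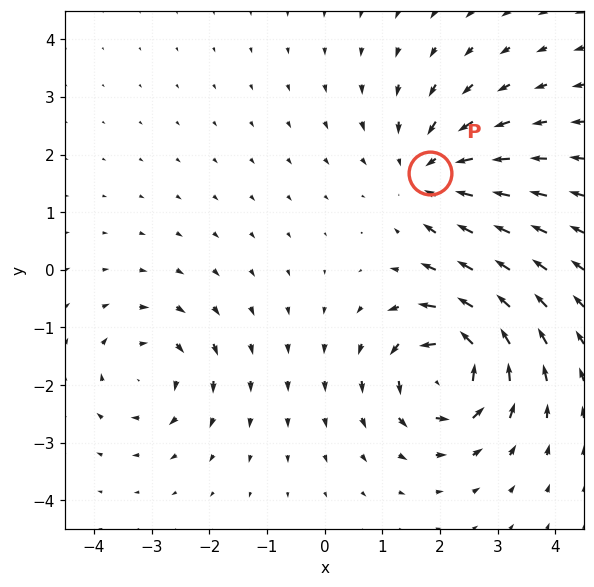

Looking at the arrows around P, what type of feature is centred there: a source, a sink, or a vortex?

At P (1.8, 1.7) the arrows converge inward. Divergence about -4, curl ≈0 — negative divergence with near-zero curl is a sink.

sink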